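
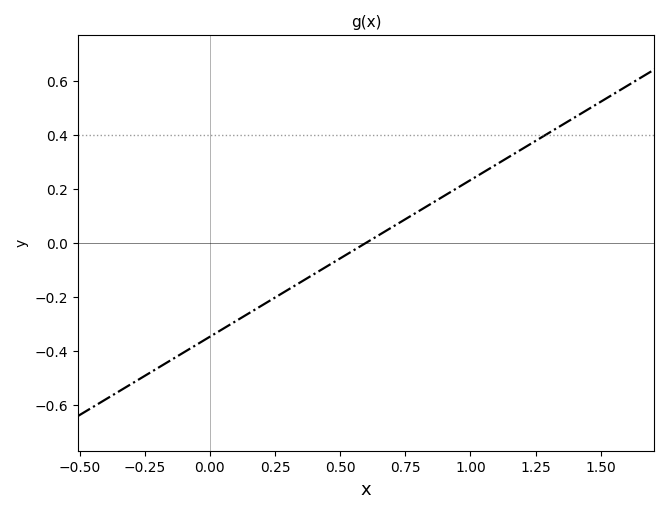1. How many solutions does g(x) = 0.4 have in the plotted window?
1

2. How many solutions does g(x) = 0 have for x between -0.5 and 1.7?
1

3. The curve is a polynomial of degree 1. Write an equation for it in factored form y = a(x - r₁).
y = 0.58(x - 0.6)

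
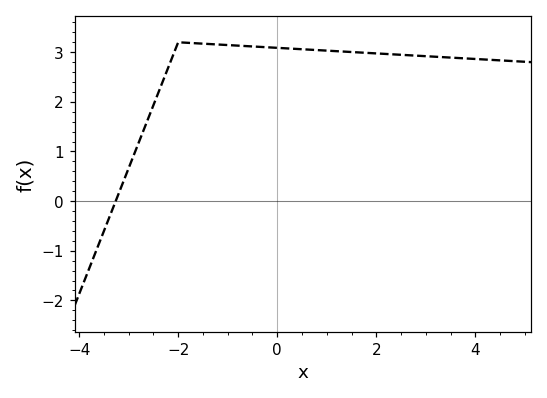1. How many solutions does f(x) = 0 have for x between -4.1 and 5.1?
1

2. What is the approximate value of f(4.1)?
2.86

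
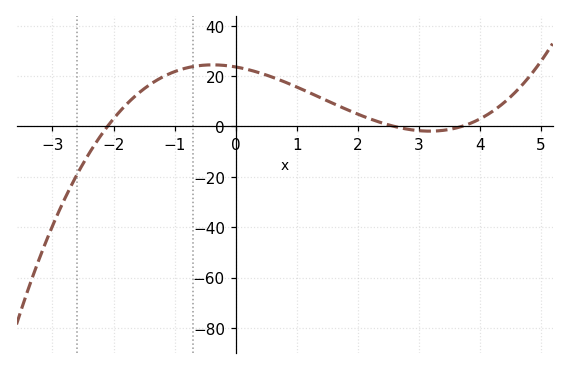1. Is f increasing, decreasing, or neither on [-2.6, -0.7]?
increasing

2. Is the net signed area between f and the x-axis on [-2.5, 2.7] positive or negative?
positive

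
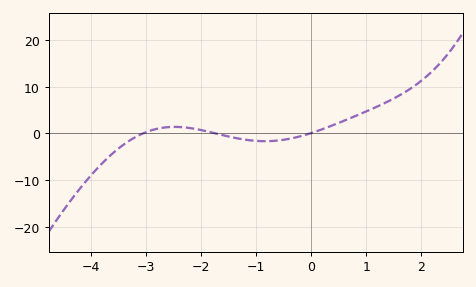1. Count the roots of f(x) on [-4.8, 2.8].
3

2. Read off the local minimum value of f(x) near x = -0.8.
-1.66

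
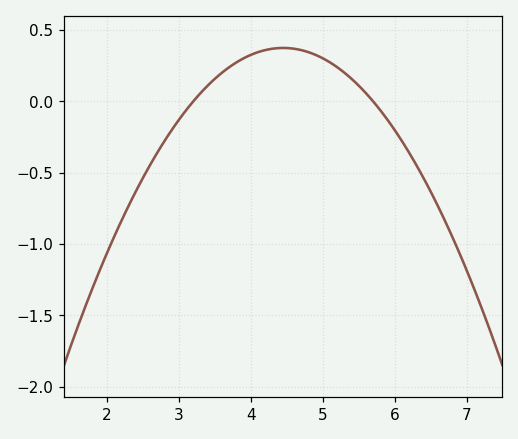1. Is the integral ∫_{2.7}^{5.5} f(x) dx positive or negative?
positive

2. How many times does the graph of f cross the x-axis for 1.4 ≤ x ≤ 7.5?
2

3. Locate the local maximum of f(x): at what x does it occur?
4.5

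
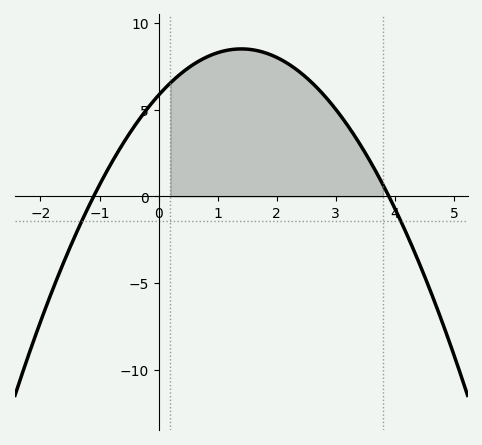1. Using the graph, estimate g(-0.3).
4.5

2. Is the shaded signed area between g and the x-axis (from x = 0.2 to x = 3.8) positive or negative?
positive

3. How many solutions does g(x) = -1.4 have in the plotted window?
2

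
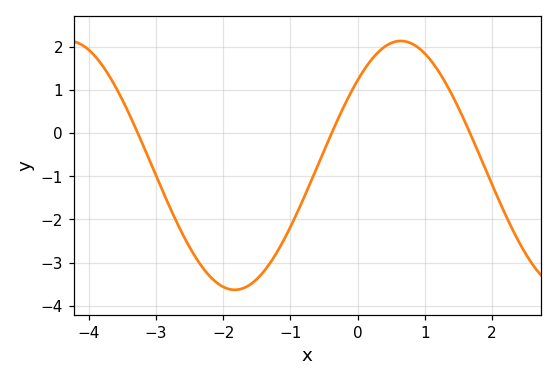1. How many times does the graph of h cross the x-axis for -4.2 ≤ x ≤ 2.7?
3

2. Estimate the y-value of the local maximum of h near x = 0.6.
2.1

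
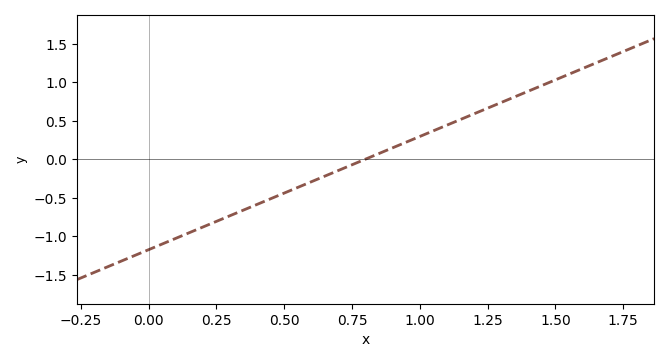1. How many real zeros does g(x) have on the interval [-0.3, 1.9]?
1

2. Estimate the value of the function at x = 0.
-1.2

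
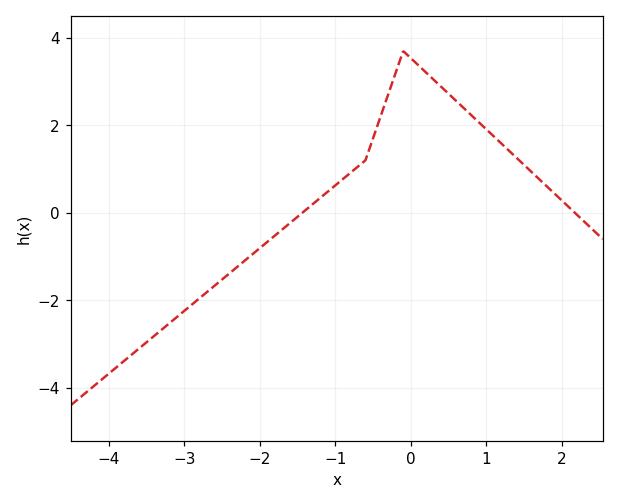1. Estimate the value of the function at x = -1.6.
-0.2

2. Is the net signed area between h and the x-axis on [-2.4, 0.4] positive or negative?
positive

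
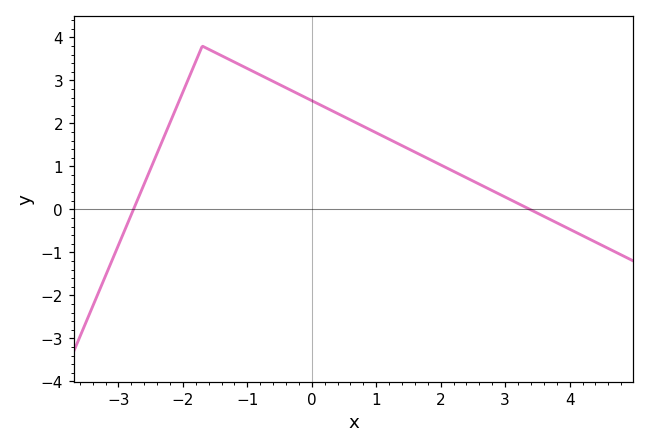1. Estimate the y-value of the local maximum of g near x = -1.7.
3.8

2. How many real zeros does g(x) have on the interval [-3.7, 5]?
2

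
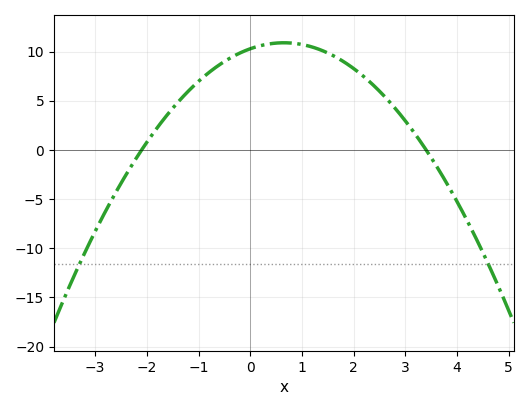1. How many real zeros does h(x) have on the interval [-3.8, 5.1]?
2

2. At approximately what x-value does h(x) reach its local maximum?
0.6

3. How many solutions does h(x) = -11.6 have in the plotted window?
2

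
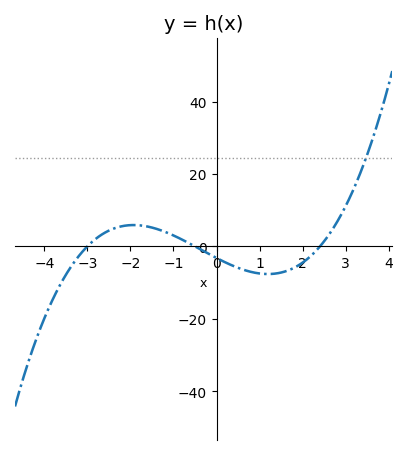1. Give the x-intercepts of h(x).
-3, -0.5, 2.4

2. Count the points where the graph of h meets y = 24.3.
1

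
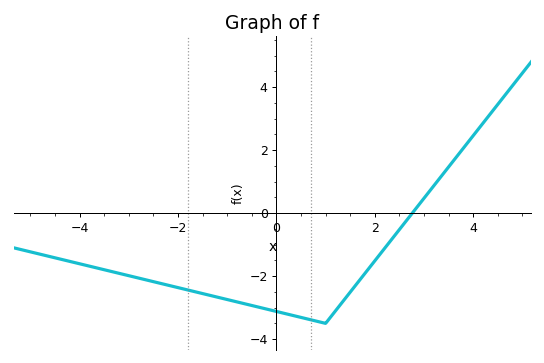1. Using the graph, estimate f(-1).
-2.8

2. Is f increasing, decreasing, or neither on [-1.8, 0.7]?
decreasing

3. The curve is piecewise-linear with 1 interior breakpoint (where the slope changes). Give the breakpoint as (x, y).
(1, -3.5)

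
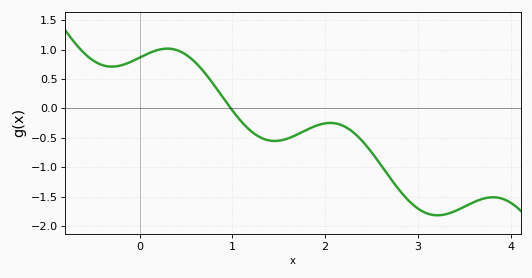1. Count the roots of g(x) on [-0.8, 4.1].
1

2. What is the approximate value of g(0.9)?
0.2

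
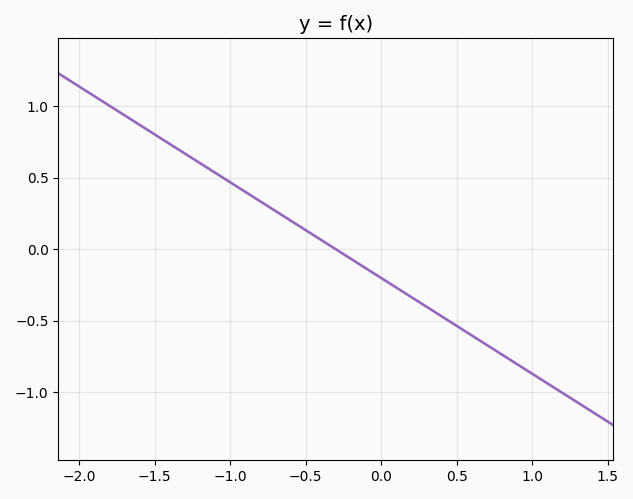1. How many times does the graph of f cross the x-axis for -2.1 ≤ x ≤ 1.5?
1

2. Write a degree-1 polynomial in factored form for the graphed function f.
y = -0.67(x + 0.3)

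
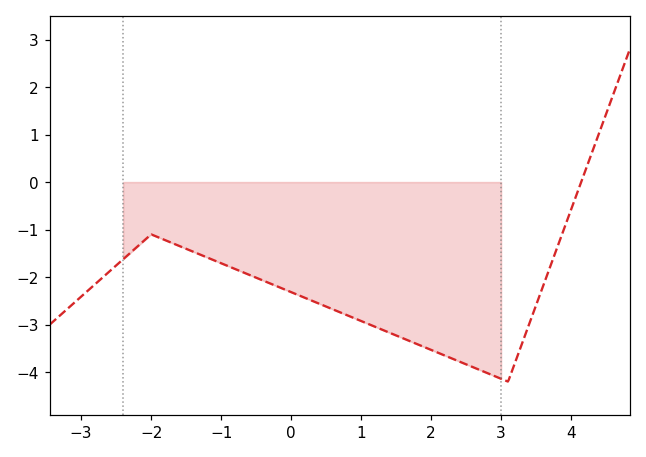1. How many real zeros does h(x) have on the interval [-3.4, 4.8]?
1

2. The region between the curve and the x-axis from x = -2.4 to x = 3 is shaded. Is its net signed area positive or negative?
negative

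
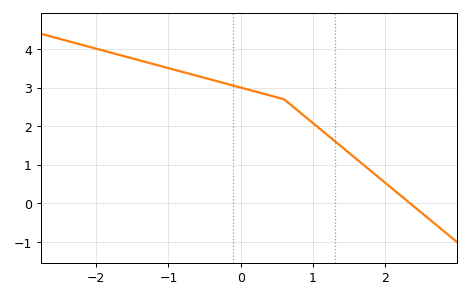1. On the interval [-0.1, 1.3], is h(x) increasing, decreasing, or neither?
decreasing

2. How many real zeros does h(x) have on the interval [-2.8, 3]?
1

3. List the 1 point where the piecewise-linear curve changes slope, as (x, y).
(0.6, 2.7)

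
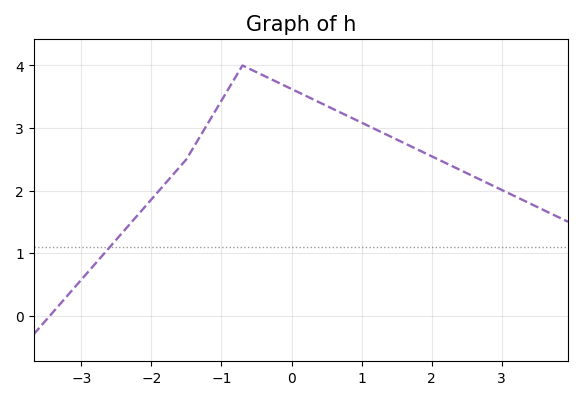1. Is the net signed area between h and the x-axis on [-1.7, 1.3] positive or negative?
positive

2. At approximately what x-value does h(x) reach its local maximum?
-0.6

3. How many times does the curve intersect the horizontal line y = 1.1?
1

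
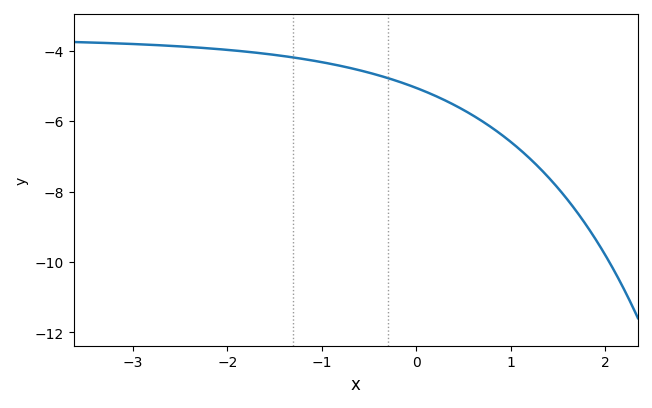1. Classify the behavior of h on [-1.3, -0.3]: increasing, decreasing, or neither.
decreasing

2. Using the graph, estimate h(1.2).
-7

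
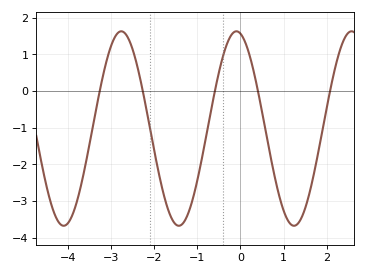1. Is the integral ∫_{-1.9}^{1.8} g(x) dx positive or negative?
negative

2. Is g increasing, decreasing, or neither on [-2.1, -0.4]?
neither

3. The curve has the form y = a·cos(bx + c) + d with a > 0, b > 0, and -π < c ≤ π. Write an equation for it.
y = 2.65cos(2.4x + 0.22) - 1.02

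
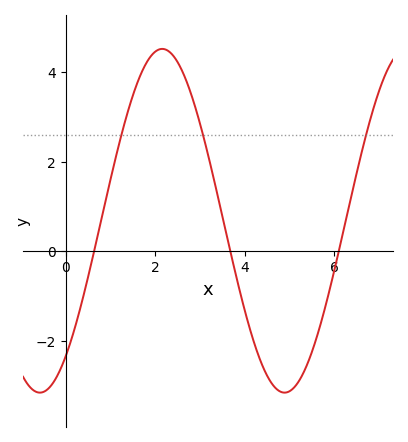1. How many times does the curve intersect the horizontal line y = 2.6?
3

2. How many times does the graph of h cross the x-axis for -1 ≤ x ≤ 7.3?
3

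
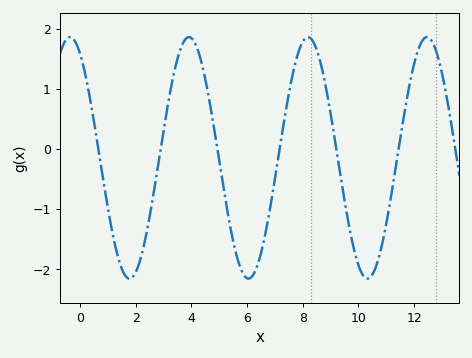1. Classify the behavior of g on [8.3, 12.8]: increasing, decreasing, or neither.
neither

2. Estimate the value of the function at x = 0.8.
-0.419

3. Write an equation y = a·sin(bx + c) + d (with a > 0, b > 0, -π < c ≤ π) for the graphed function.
y = 2.01sin(1.47x + 2.1) - 0.15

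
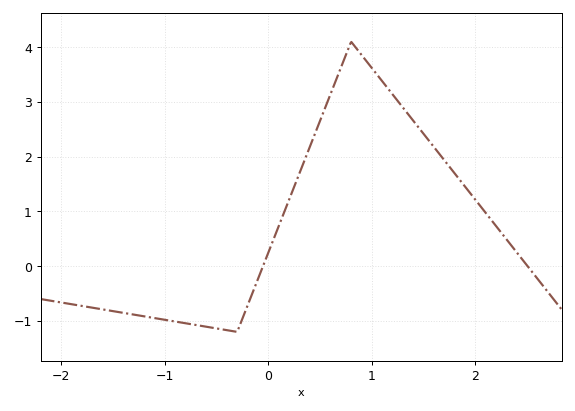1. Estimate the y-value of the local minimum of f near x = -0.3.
-1.2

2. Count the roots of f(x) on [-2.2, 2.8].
2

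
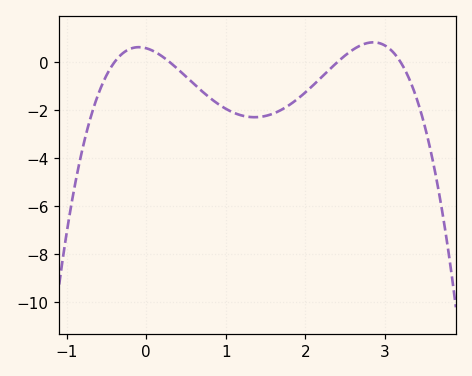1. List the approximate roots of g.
-0.4, 0.3, 2.4, 3.2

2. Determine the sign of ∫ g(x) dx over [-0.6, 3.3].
negative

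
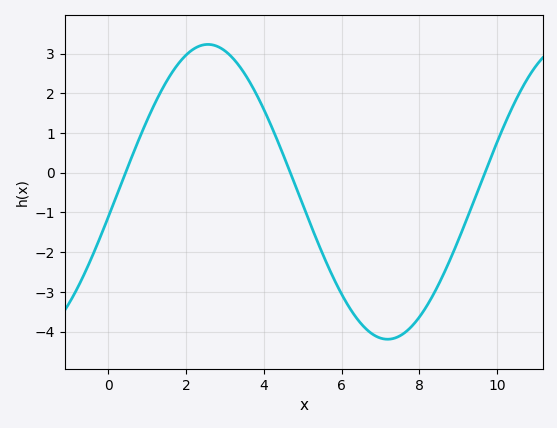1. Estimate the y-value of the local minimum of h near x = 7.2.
-4.2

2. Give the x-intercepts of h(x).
0.4, 4.6, 9.6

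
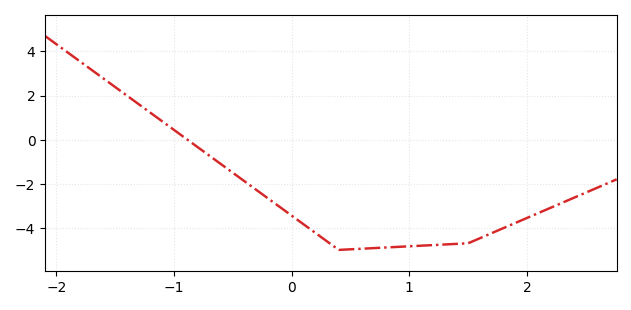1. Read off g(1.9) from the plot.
-3.78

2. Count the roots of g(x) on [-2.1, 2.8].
1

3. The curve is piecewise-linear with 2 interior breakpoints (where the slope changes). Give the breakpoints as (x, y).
(0.4, -5); (1.5, -4.7)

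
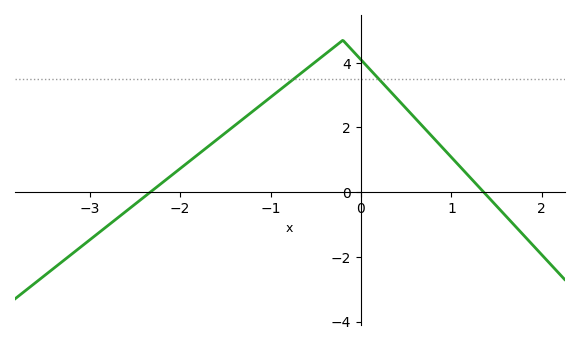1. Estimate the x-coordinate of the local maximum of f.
-0.2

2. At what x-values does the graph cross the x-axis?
-2.3, 1.4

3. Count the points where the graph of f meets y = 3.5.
2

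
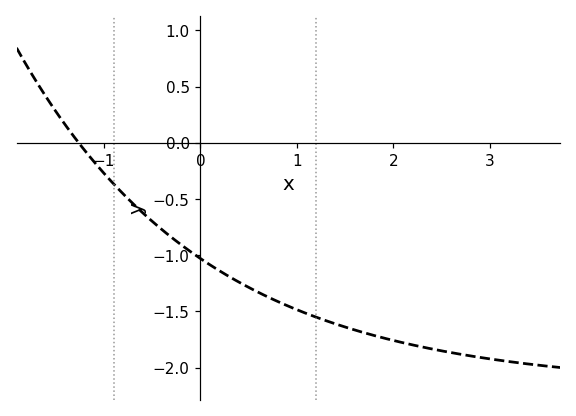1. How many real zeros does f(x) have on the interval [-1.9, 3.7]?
1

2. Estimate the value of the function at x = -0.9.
-0.35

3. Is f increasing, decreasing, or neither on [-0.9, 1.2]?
decreasing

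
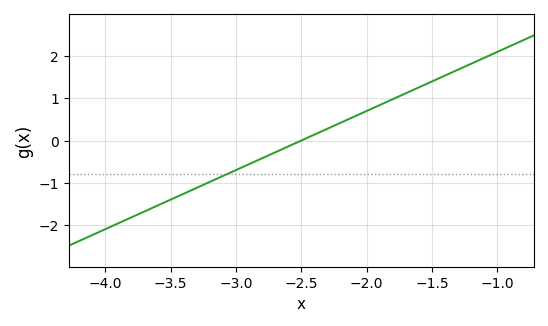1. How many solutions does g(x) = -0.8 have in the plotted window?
1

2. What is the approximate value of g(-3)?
-0.7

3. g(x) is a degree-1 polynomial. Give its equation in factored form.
y = 1.4(x + 2.5)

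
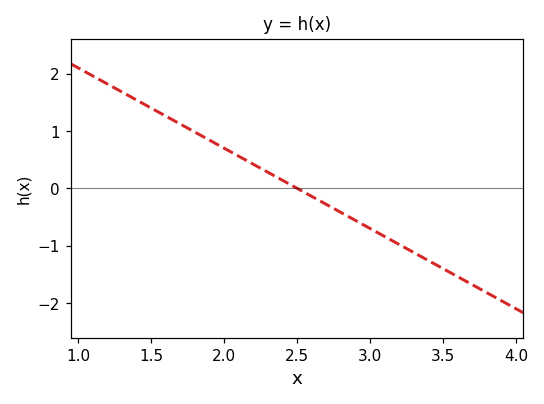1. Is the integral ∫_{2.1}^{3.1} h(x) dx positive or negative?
negative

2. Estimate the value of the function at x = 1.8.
1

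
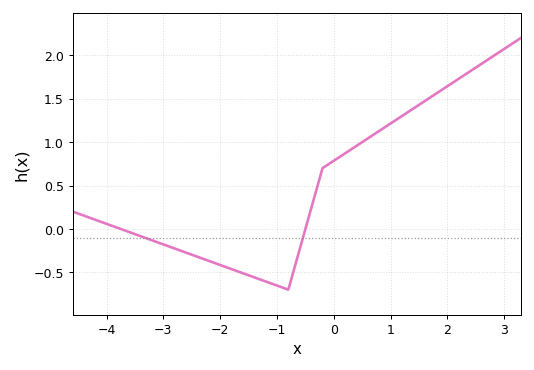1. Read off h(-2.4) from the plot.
-0.3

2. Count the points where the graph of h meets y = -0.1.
2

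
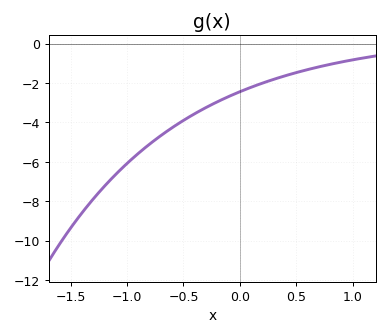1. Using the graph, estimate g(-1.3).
-7.8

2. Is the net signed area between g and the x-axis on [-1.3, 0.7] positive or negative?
negative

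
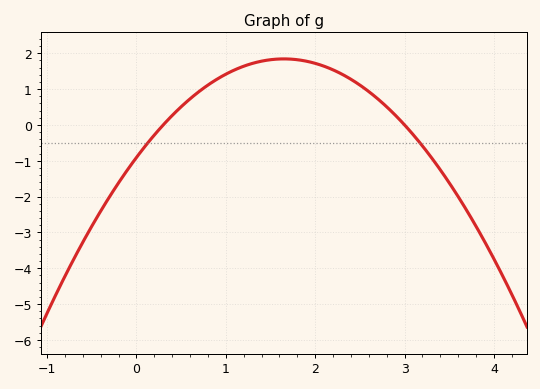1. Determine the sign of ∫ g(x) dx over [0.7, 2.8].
positive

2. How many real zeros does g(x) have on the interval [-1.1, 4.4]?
2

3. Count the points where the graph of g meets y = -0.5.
2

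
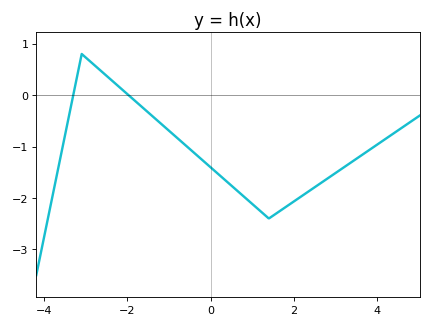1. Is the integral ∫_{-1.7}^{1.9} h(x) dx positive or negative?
negative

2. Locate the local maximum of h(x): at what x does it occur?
-3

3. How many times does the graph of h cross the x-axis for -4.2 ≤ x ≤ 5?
2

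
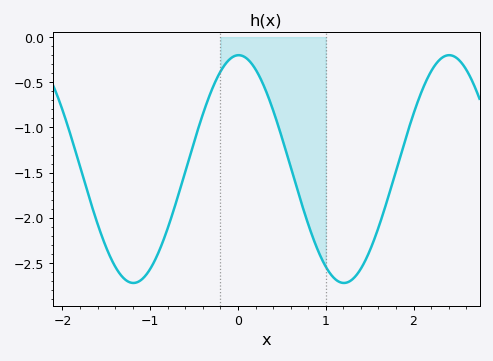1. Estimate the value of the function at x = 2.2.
-0.4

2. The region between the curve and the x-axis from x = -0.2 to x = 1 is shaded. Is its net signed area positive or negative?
negative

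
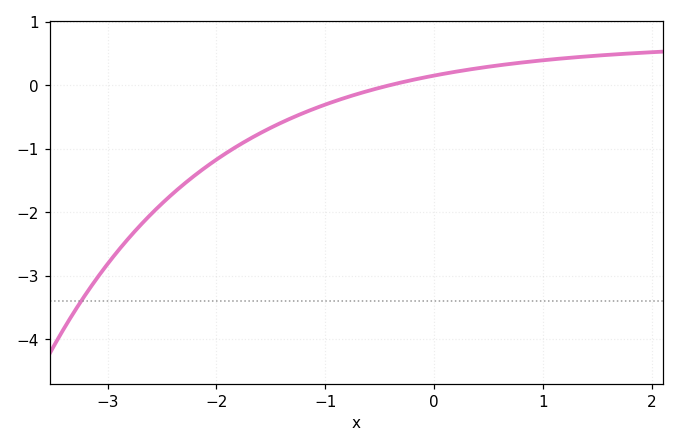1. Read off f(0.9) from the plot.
0.373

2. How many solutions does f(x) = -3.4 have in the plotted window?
1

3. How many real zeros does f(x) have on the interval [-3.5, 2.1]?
1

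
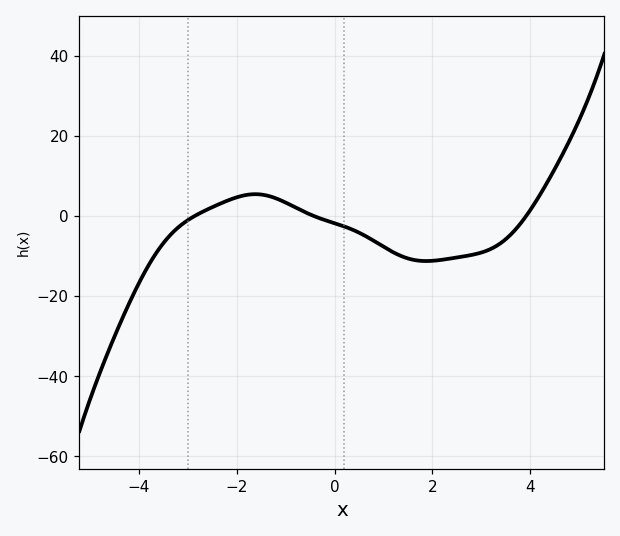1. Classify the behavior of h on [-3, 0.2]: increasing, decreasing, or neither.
neither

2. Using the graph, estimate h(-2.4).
2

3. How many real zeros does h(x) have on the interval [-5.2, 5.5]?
3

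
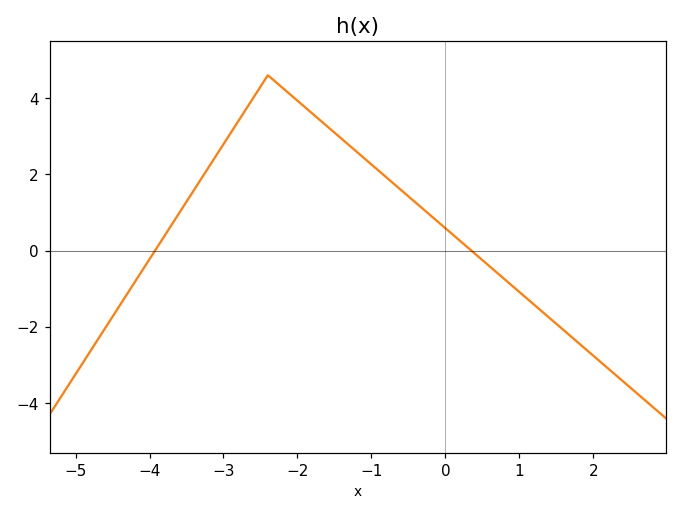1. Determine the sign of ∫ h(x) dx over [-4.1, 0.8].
positive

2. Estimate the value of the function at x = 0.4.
0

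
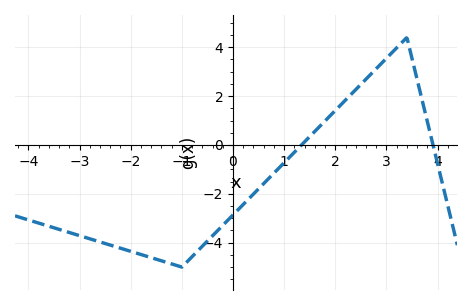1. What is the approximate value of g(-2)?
-4.36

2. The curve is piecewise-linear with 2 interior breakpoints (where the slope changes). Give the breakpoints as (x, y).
(-1, -5); (3.4, 4.4)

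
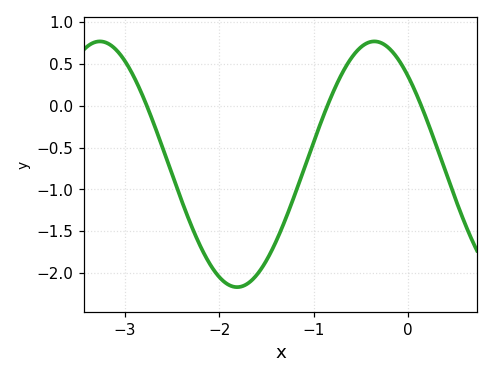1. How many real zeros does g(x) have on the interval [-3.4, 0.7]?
3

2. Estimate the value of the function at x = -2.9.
0.35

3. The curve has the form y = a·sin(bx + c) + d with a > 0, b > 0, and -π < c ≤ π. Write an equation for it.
y = 1.47sin(2.2x + 2.3) - 0.7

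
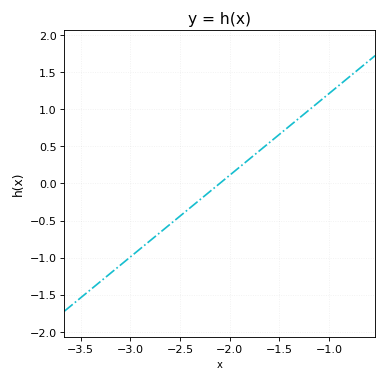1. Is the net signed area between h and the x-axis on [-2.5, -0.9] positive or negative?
positive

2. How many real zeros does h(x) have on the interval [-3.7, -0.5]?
1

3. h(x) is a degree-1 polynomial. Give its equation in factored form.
y = 1.1(x + 2.1)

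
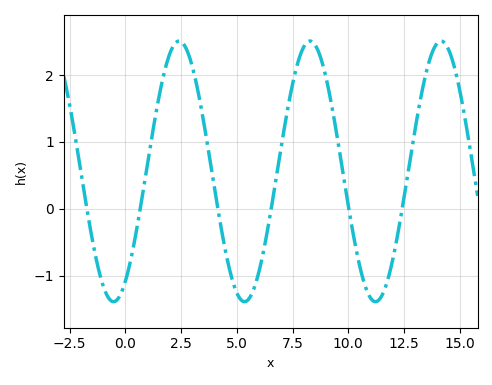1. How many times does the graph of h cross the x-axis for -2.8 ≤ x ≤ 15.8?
6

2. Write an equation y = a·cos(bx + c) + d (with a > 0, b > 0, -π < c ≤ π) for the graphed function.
y = 1.95cos(1.1x - 2.6) + 0.56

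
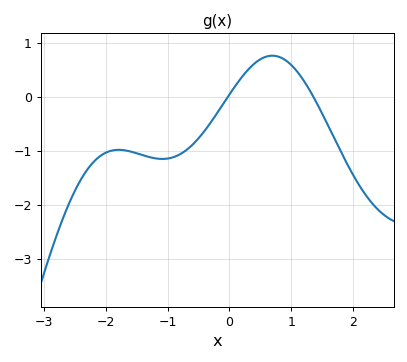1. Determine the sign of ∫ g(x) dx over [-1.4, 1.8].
negative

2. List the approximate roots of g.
0, 1.4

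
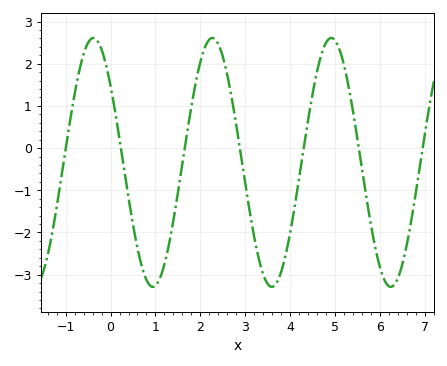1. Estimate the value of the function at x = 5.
2.55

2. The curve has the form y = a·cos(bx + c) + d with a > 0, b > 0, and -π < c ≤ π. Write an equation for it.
y = 2.95cos(2.37x + 0.91) - 0.34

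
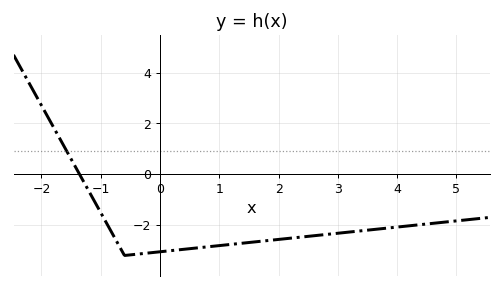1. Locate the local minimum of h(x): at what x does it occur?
-0.599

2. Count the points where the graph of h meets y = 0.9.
1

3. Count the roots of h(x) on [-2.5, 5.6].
1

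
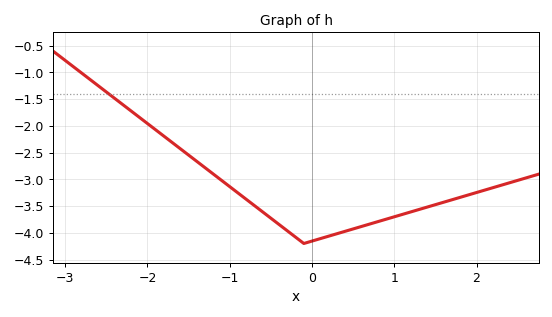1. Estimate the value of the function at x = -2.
-1.95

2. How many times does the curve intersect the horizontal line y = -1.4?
1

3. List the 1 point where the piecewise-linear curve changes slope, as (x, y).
(-0.1, -4.2)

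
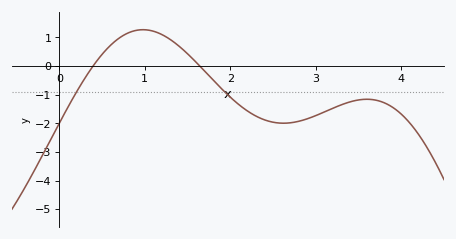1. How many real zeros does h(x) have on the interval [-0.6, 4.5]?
2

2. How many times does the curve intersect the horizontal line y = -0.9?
2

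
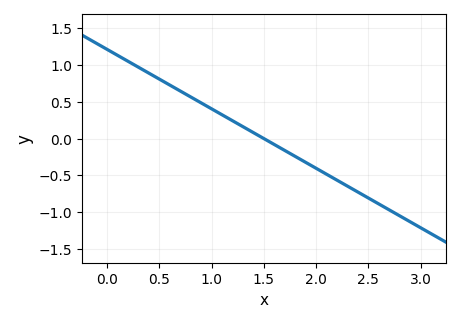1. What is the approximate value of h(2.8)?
-1.05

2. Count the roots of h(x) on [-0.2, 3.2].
1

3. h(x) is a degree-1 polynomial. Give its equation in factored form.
y = -0.81(x - 1.5)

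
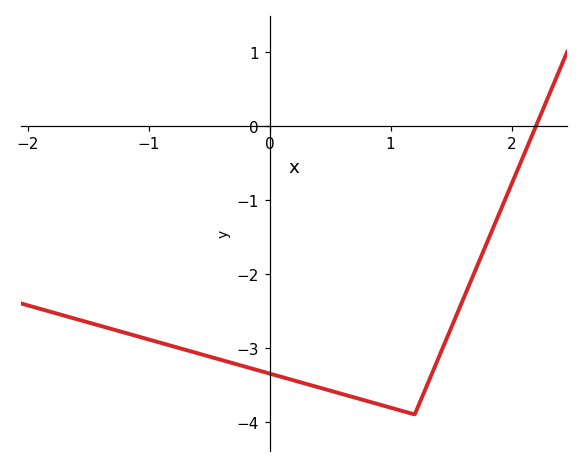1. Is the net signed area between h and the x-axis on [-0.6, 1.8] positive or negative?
negative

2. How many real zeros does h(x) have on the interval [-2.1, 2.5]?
1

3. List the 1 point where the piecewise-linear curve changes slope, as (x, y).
(1.2, -3.9)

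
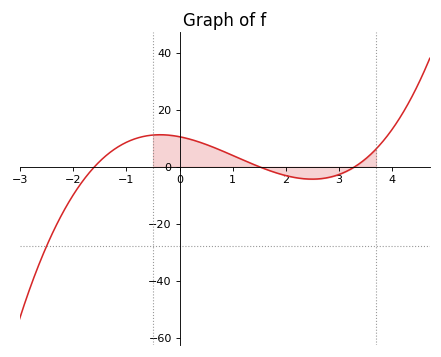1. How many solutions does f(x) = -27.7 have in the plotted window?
1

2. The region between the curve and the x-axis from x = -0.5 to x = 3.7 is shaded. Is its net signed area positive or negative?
positive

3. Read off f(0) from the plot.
10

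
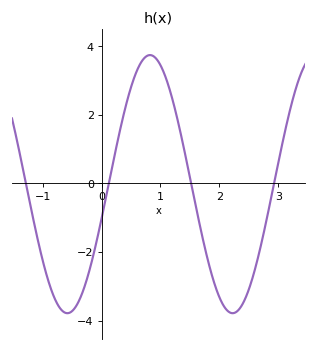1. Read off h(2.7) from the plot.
-1.8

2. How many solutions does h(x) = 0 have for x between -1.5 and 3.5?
4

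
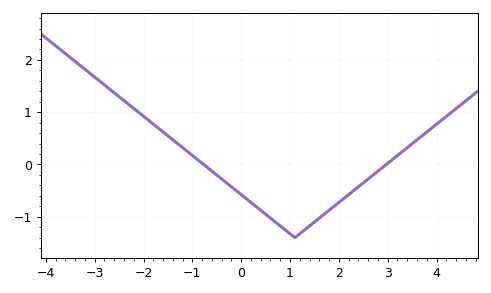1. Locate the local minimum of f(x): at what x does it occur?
1.1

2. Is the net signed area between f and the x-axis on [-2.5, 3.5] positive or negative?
negative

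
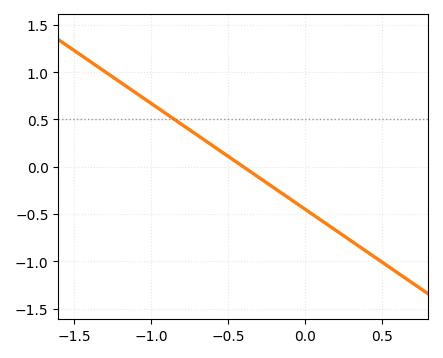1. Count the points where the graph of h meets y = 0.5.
1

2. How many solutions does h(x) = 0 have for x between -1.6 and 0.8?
1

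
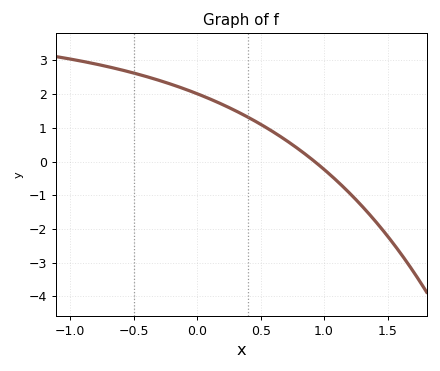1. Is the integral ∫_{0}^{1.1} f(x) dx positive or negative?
positive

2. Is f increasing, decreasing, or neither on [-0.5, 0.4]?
decreasing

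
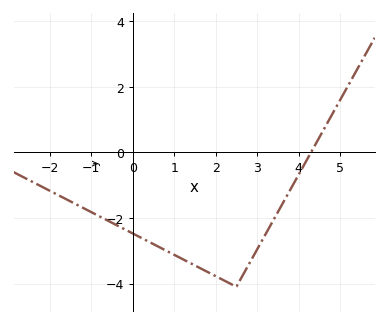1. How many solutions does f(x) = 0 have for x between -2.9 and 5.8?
1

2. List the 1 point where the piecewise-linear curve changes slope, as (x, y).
(2.5, -4.1)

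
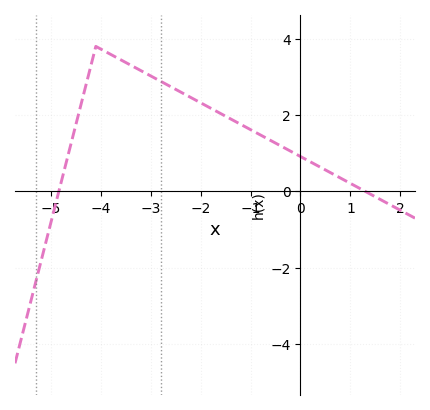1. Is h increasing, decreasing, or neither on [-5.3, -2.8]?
neither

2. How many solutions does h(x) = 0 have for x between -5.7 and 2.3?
2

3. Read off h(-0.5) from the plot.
1.27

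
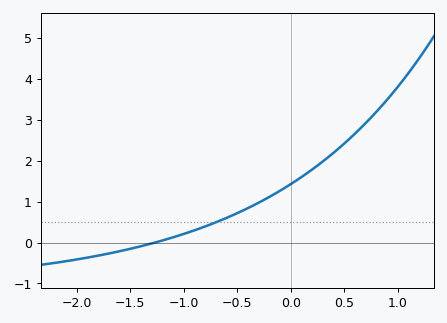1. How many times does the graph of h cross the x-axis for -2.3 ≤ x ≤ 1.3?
1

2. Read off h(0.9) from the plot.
3.5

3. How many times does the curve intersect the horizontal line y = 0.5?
1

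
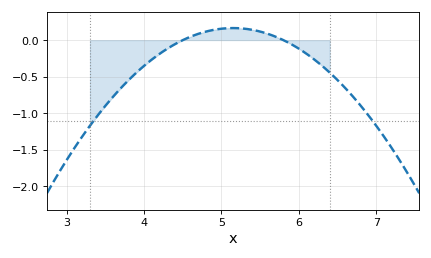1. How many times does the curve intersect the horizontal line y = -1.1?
2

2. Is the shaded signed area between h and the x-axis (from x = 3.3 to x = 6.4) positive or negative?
negative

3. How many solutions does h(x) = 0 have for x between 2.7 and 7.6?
2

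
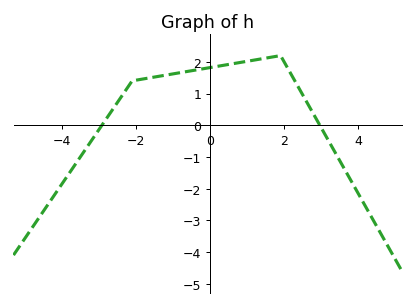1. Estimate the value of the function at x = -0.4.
1.7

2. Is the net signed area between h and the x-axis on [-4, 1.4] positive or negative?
positive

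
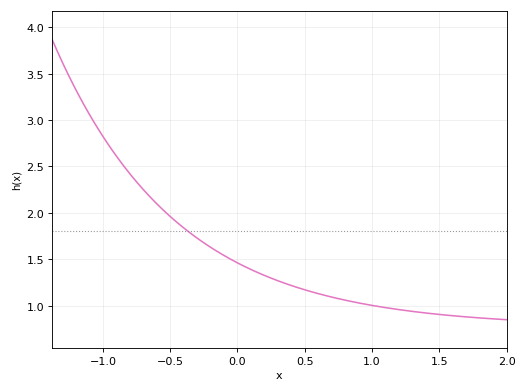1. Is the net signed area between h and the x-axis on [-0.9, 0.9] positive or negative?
positive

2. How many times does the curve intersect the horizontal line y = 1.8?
1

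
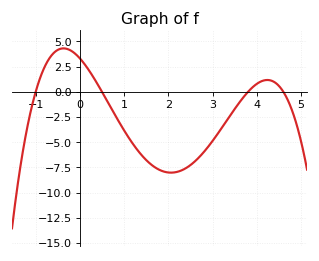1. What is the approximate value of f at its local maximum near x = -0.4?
4.32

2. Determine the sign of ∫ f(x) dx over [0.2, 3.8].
negative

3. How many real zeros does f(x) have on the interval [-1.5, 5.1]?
4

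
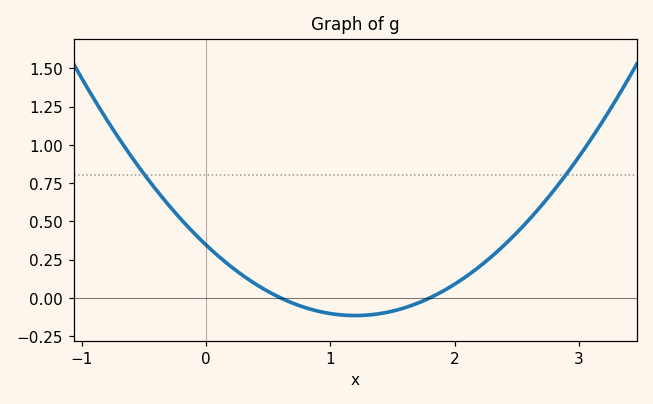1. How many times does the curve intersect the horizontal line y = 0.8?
2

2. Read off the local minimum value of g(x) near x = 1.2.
-0.12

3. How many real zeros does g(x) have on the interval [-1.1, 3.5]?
2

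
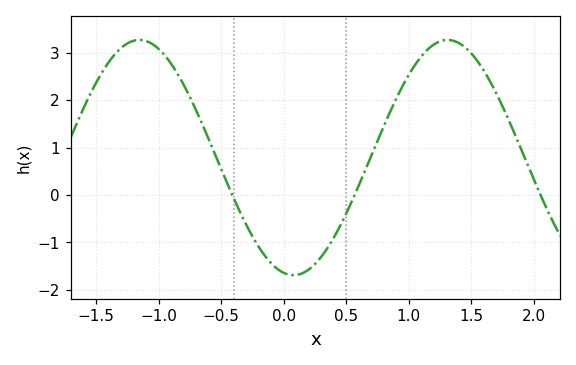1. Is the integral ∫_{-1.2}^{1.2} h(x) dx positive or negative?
positive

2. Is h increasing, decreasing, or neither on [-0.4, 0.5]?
neither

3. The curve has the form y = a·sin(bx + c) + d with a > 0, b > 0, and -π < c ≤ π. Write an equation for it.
y = 2.48sin(2.55x - 1.77) + 0.79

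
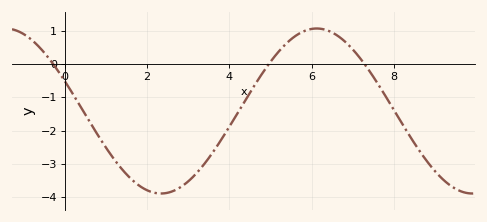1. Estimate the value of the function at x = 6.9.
0.582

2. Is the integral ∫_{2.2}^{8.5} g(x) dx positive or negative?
negative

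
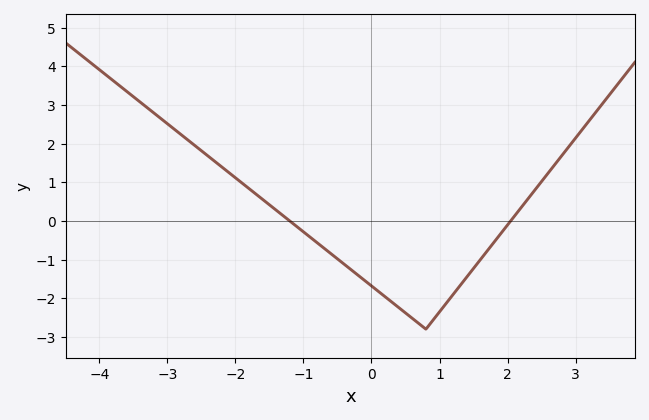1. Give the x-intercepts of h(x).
-1.2, 2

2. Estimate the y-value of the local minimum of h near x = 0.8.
-2.8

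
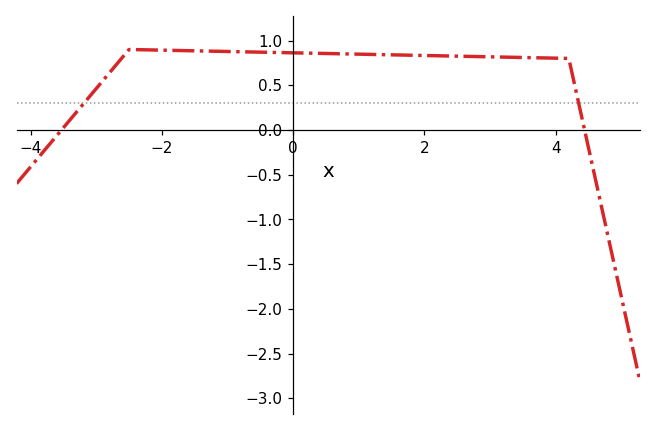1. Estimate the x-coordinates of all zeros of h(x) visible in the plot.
-3.6, 4.4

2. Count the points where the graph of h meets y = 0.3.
2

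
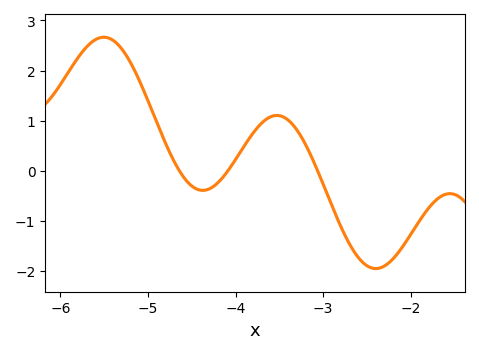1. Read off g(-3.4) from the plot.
1.01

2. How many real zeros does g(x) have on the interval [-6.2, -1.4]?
3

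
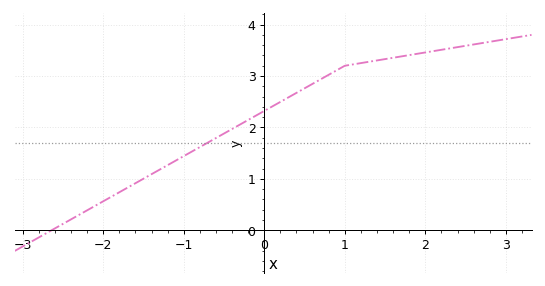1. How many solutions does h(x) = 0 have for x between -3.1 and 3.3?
1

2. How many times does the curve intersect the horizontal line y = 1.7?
1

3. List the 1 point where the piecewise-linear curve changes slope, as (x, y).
(1, 3.2)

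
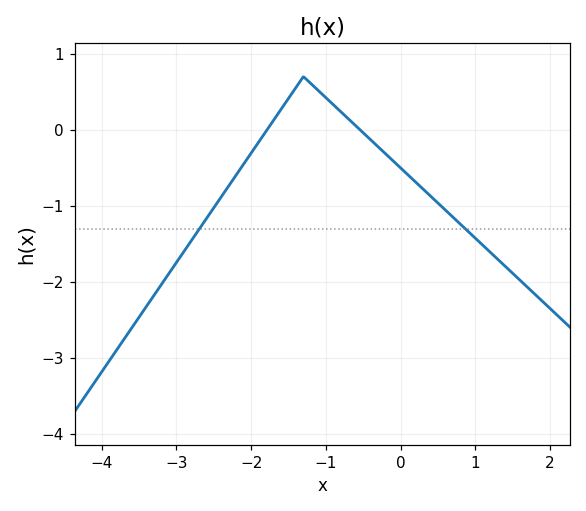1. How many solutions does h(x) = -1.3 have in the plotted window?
2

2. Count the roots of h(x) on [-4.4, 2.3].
2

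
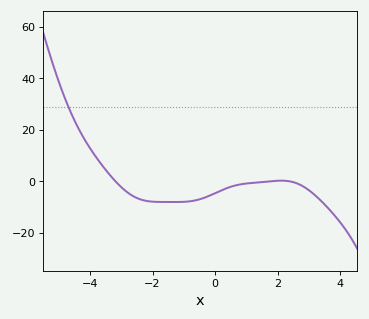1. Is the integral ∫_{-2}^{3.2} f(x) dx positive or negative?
negative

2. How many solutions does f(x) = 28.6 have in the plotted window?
1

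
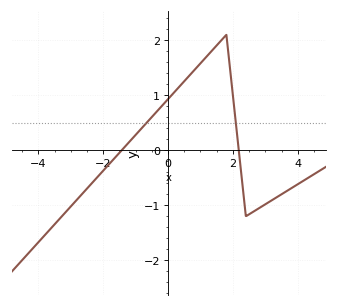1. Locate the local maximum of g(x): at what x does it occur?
1.8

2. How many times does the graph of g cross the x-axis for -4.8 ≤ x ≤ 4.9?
2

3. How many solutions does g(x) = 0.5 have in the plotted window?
2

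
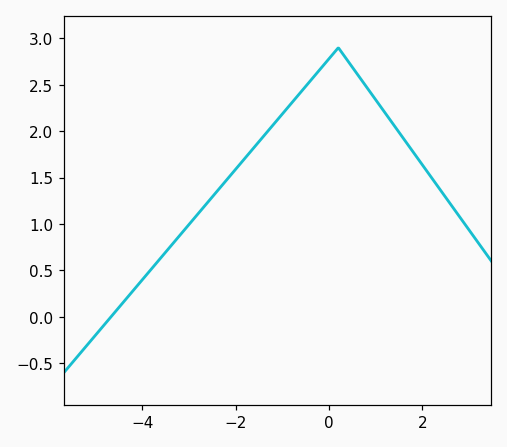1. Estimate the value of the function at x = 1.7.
1.85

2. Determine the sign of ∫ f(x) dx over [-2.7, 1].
positive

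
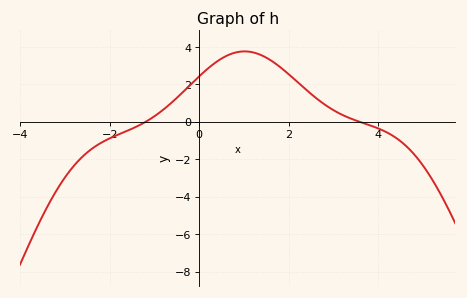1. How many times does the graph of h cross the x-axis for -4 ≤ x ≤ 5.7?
2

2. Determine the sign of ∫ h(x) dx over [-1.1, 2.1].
positive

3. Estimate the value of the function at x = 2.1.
2.4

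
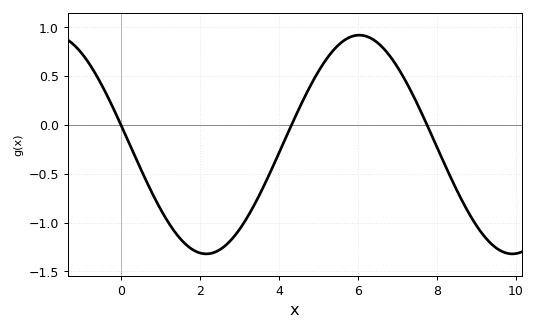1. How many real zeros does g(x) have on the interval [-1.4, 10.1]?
3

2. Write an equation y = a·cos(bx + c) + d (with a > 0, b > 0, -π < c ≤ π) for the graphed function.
y = 1.12cos(0.81x + 1.4) - 0.2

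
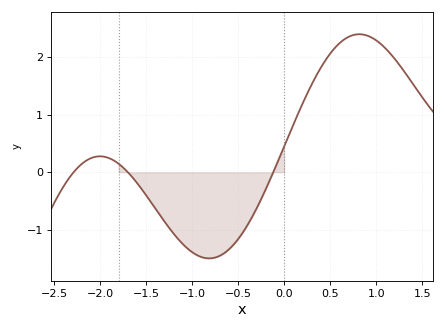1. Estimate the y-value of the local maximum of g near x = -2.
0.3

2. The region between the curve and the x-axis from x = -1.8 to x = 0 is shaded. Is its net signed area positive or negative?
negative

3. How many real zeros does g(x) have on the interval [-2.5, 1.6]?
3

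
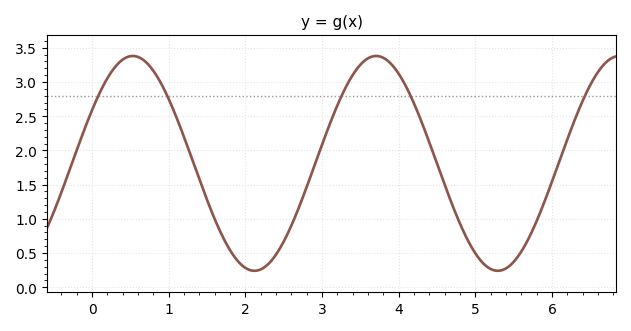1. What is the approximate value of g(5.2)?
0.265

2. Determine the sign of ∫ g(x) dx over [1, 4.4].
positive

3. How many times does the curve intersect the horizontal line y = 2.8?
5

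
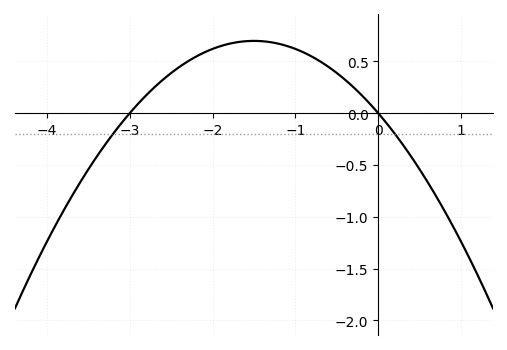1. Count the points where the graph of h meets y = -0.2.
2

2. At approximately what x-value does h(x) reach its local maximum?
-1.5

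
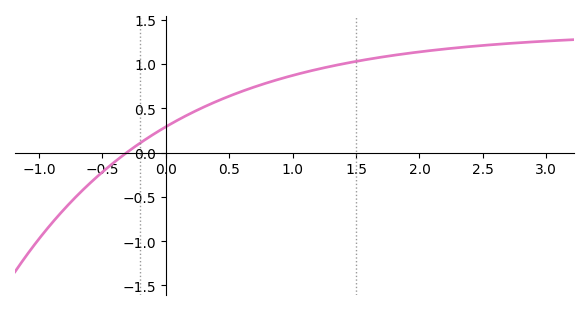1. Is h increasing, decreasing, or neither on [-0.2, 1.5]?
increasing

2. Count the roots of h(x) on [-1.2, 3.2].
1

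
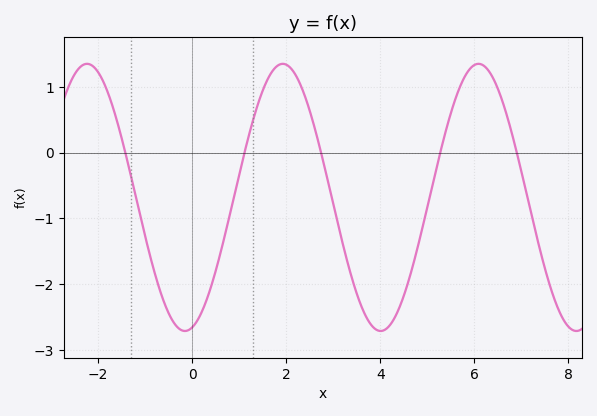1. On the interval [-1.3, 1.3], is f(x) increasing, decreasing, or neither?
neither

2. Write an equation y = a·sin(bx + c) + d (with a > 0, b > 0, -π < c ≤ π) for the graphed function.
y = 2.03sin(1.5x - 1.3) - 0.68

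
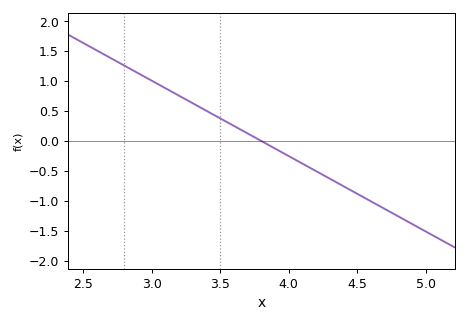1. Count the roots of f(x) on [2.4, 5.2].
1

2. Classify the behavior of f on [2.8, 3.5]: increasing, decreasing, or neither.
decreasing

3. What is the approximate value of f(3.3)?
0.65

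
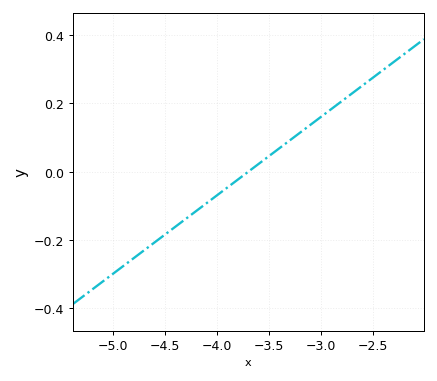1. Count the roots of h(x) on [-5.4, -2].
1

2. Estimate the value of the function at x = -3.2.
0.115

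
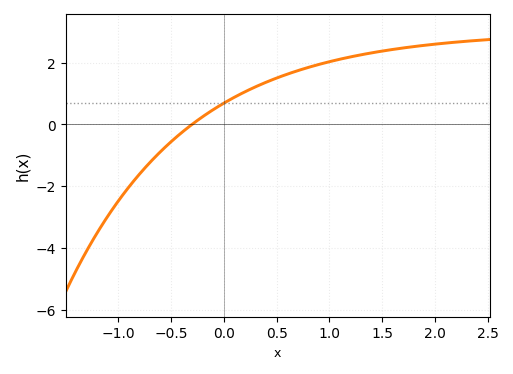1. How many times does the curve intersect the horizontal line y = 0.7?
1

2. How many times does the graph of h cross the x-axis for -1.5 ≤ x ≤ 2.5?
1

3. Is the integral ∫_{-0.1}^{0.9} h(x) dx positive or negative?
positive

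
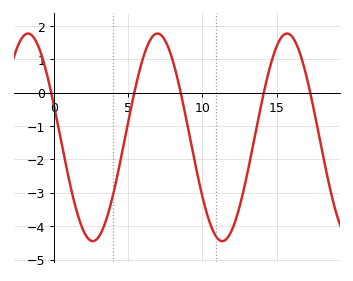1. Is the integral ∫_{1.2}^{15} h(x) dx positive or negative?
negative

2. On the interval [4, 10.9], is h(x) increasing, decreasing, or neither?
neither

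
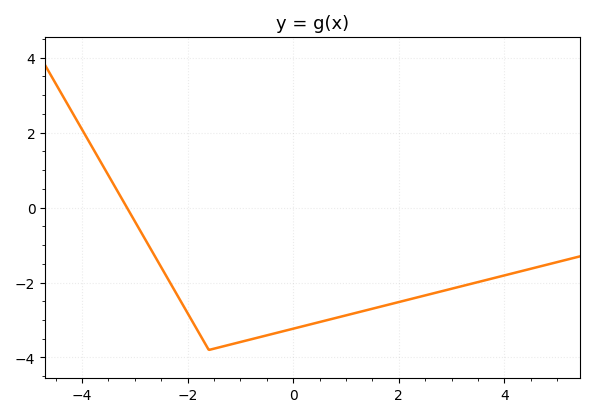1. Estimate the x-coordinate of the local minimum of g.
-1.6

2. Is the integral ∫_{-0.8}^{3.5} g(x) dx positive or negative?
negative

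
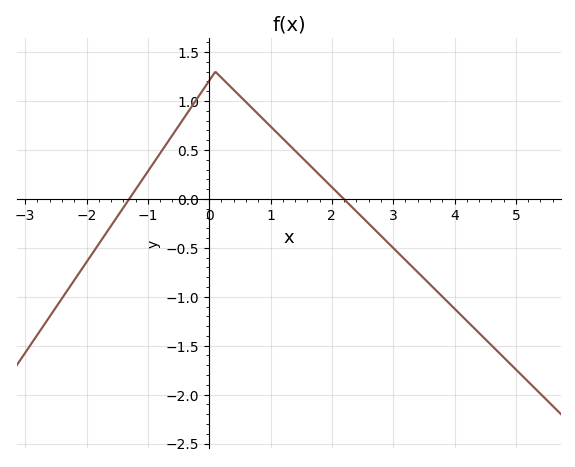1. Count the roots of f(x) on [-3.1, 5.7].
2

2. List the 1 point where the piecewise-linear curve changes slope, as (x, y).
(0.1, 1.3)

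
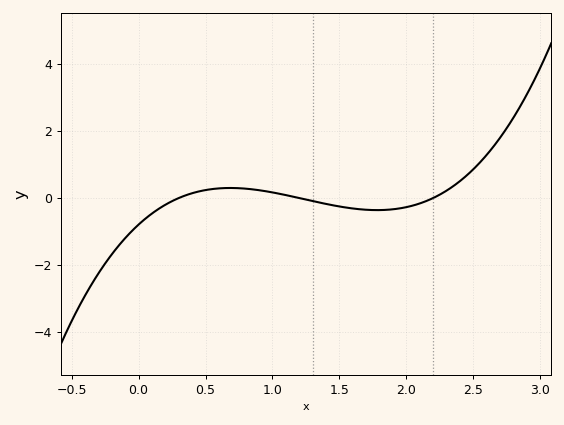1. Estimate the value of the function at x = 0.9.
0.2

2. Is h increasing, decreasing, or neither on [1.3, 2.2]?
neither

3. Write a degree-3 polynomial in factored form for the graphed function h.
y = 1(x - 0.3)(x - 1.2)(x - 2.2)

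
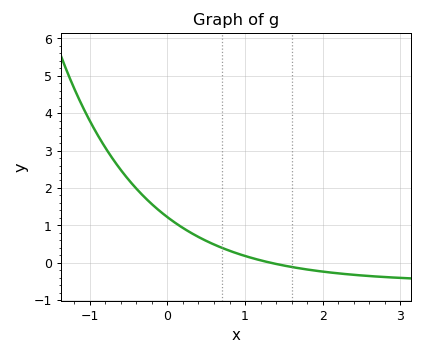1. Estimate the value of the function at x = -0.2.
1.6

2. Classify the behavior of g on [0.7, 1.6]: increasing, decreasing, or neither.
decreasing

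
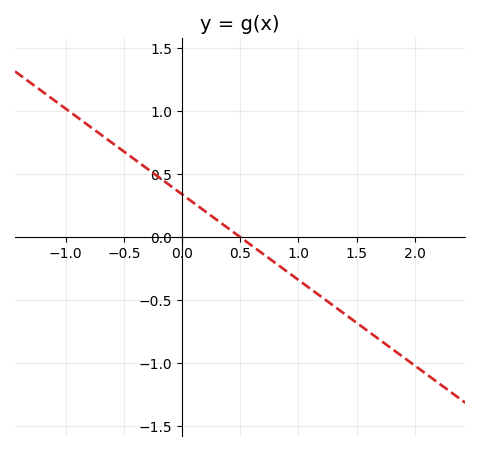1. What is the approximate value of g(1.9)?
-0.95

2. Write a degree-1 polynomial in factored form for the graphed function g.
y = -0.68(x - 0.5)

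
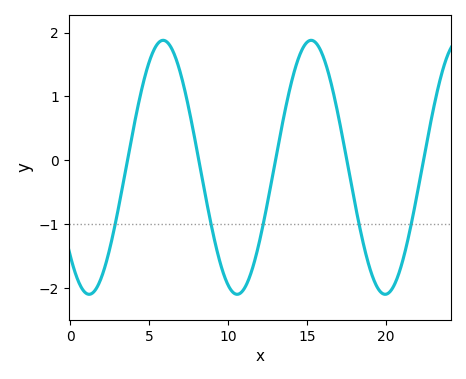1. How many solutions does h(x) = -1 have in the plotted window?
5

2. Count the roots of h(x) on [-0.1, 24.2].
5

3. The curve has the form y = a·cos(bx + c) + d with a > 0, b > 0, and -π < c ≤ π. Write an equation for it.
y = 1.99cos(0.67x + 2.33) - 0.11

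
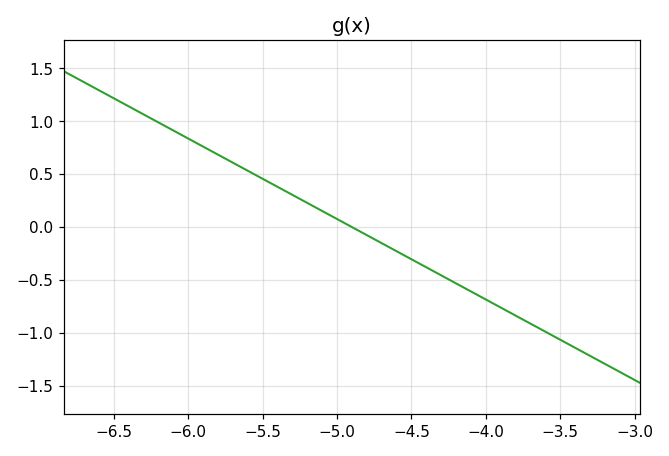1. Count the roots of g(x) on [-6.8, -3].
1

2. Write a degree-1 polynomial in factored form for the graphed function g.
y = -0.76(x + 4.9)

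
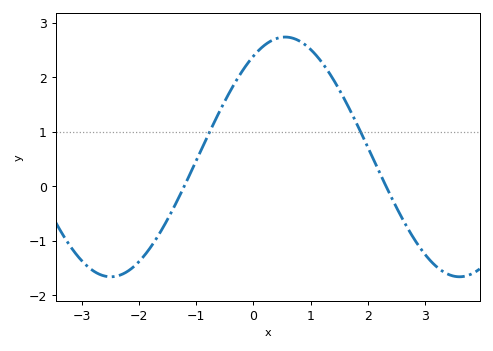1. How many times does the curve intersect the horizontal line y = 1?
2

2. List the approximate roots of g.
-1.2, 2.3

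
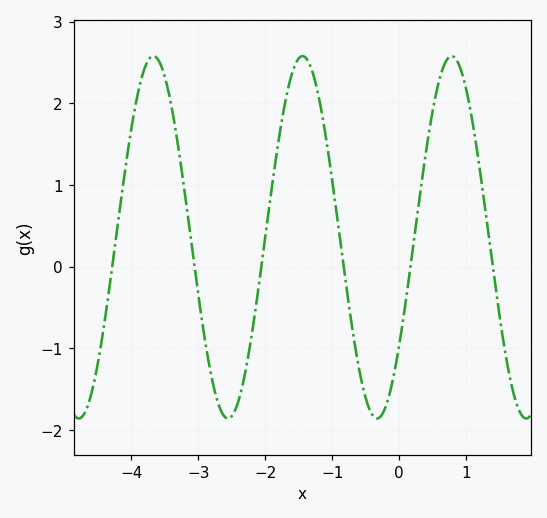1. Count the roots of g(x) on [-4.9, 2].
6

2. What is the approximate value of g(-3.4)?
2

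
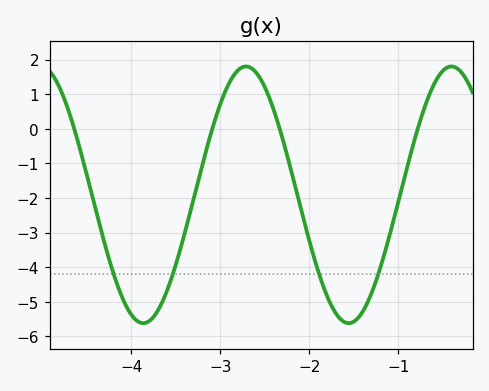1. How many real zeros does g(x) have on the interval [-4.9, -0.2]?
4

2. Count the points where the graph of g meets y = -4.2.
4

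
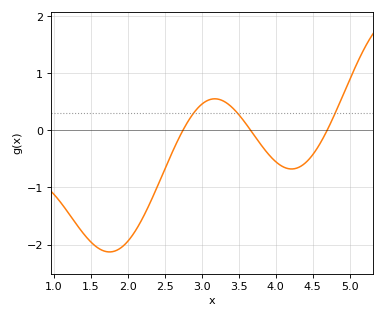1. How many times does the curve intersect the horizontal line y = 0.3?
3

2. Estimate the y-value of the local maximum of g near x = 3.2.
0.554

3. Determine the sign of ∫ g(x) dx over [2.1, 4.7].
negative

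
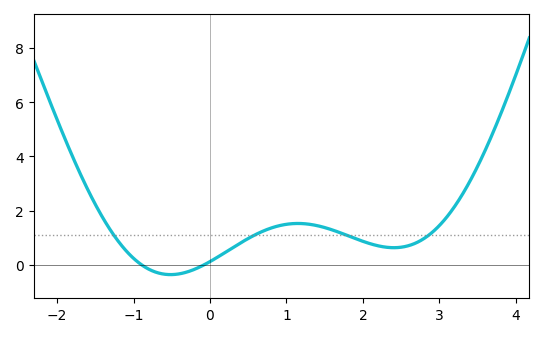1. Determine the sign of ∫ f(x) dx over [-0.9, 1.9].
positive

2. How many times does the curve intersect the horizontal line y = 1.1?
4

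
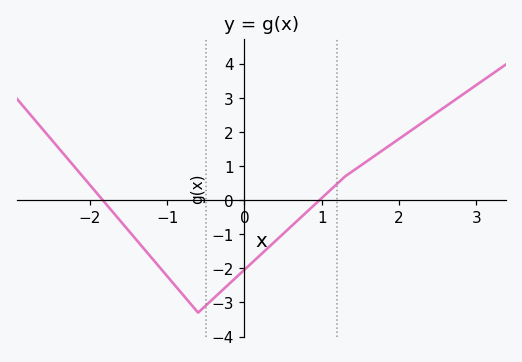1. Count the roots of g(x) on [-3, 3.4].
2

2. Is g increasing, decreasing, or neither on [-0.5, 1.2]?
increasing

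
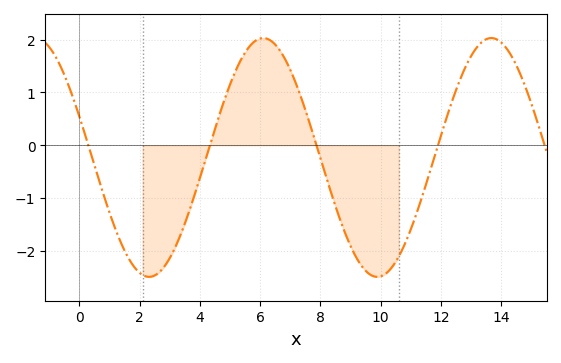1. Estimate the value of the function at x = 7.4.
0.838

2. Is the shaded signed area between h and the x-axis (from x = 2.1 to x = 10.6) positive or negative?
negative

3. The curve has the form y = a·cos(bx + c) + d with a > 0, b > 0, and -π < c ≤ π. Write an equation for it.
y = 2.26cos(0.83x + 1.22) - 0.23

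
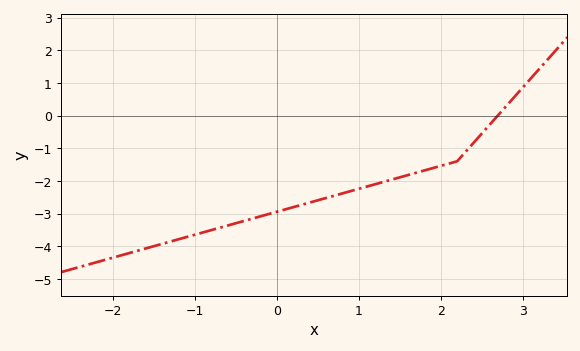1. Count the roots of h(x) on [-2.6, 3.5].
1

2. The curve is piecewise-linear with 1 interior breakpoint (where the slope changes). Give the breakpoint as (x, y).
(2.2, -1.4)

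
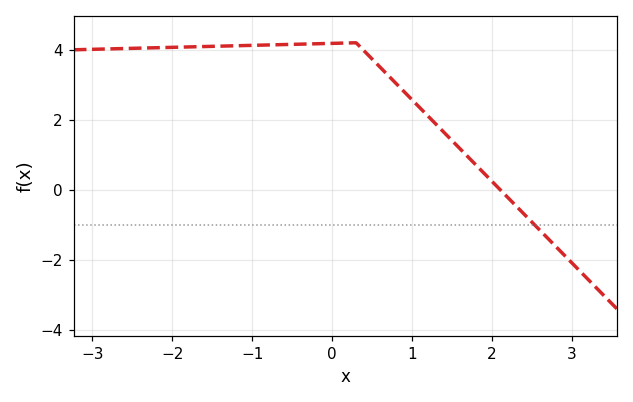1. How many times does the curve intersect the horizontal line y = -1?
1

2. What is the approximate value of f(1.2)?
2.1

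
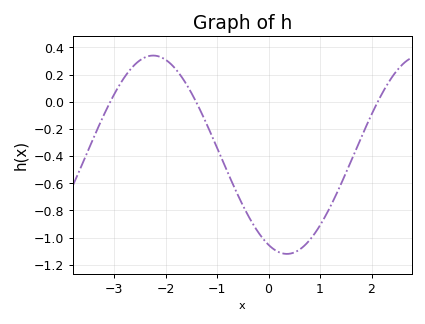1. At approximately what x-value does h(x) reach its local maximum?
-2.24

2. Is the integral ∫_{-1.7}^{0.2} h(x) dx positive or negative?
negative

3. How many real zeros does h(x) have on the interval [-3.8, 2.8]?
3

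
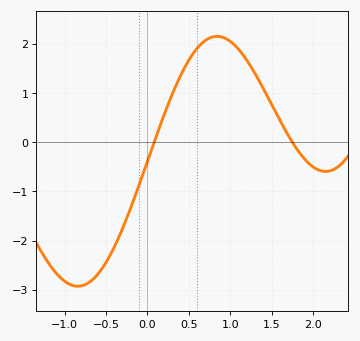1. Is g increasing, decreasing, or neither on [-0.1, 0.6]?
increasing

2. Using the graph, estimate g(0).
-0.39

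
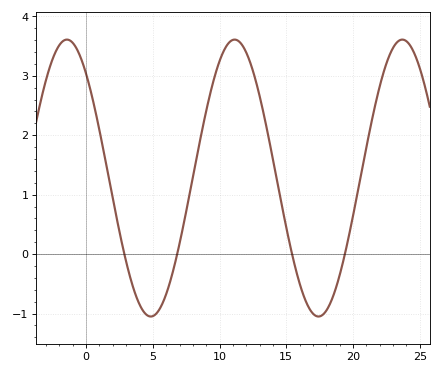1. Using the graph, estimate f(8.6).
2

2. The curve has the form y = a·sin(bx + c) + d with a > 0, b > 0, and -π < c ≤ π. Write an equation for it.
y = 2.33sin(0.5x + 2.3) + 1.28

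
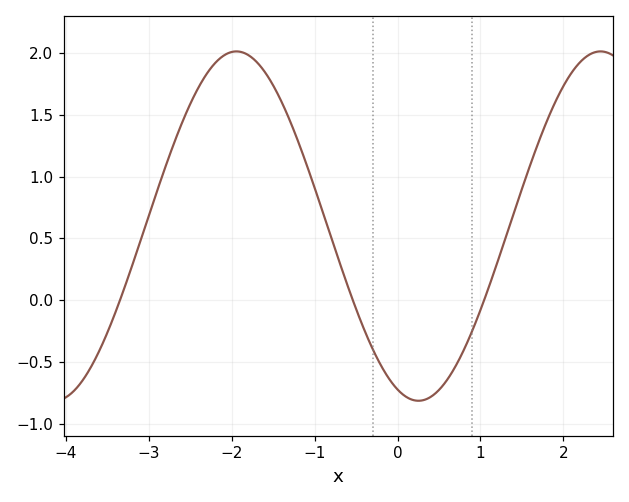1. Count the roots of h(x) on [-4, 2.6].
3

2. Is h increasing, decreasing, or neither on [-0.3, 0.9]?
neither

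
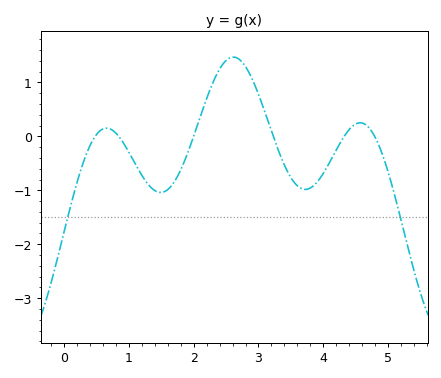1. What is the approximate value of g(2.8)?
1.3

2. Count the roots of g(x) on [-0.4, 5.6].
6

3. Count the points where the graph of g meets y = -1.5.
2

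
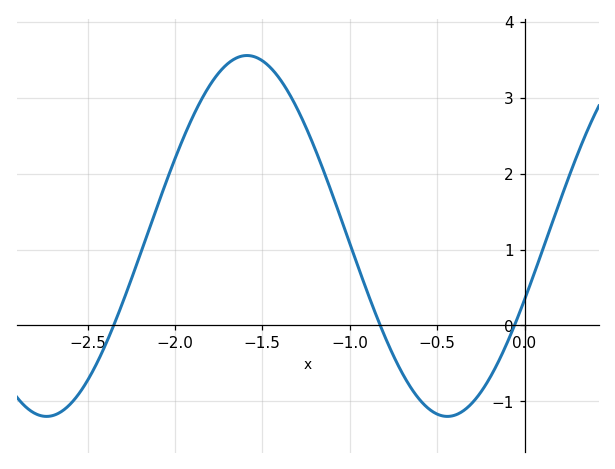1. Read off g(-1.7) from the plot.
3.4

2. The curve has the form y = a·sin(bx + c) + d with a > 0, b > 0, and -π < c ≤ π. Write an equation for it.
y = 2.38sin(2.7x - 0.36) + 1.18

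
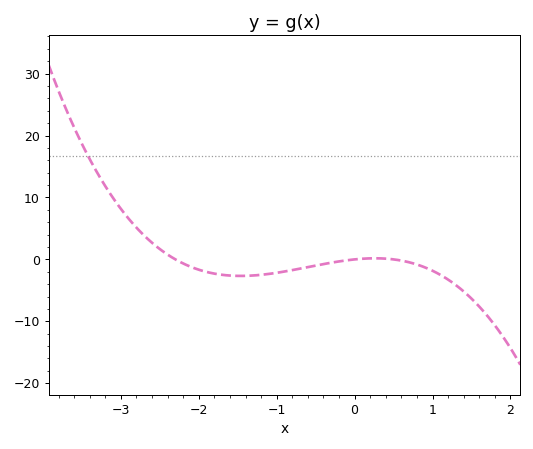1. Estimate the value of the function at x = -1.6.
-2.61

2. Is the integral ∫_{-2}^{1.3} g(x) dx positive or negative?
negative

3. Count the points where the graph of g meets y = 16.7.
1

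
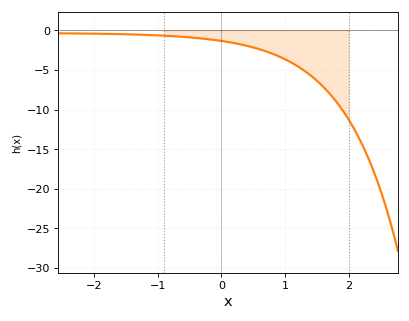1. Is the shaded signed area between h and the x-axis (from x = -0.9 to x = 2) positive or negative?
negative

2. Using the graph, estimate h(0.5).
-2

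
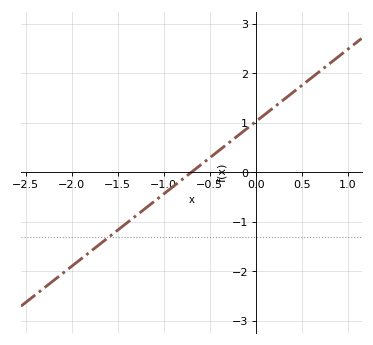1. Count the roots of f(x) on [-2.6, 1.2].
1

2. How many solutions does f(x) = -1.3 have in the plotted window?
1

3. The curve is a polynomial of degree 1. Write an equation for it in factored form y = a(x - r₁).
y = 1.46(x + 0.7)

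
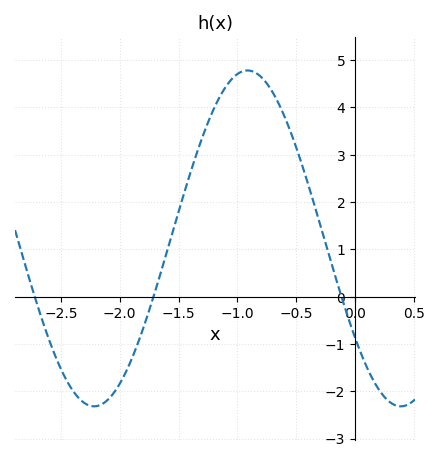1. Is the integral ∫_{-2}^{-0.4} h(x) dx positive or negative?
positive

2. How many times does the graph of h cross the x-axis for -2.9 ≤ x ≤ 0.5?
3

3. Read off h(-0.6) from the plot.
3.8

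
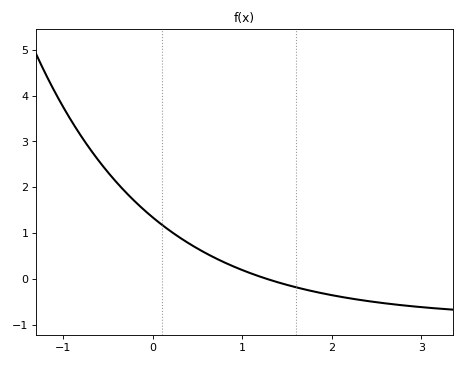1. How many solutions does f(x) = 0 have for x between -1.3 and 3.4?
1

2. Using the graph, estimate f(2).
-0.351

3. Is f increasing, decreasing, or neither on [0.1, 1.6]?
decreasing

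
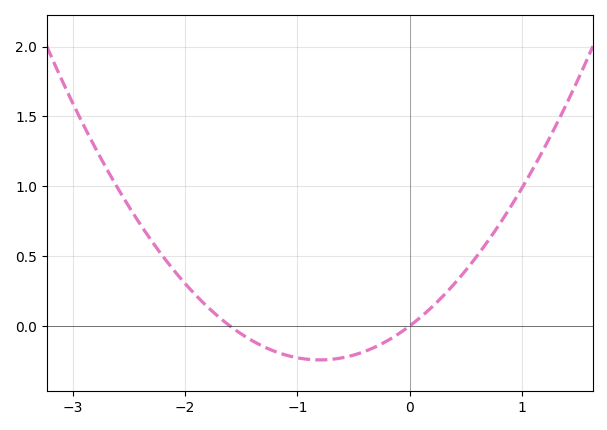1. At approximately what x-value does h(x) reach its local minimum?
-0.8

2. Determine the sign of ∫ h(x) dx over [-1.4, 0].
negative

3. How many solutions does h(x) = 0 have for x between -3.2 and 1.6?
2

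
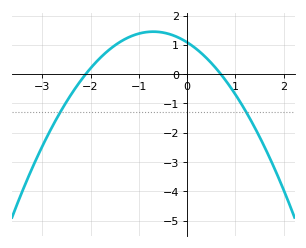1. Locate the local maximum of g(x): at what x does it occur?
-0.7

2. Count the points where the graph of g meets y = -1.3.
2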